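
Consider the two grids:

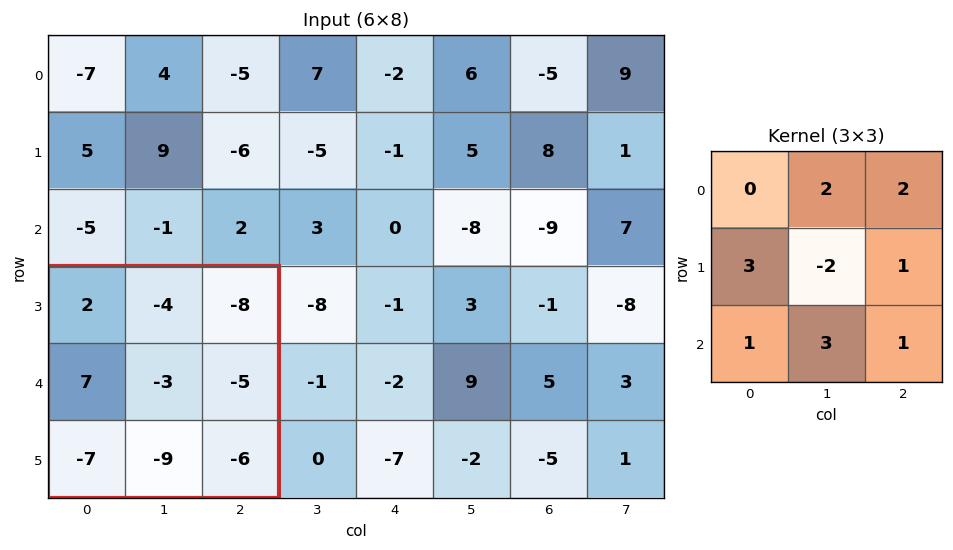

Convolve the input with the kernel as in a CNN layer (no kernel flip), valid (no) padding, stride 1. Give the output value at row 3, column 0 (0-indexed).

The receptive field on the input at this output position is [2 -4 -8 / 7 -3 -5 / -7 -9 -6]. Elementwise product with the kernel and sum: -4·2 + -8·2 + 7·3 + -3·-2 + -5·1 + -7·1 + -9·3 + -6·1.

-42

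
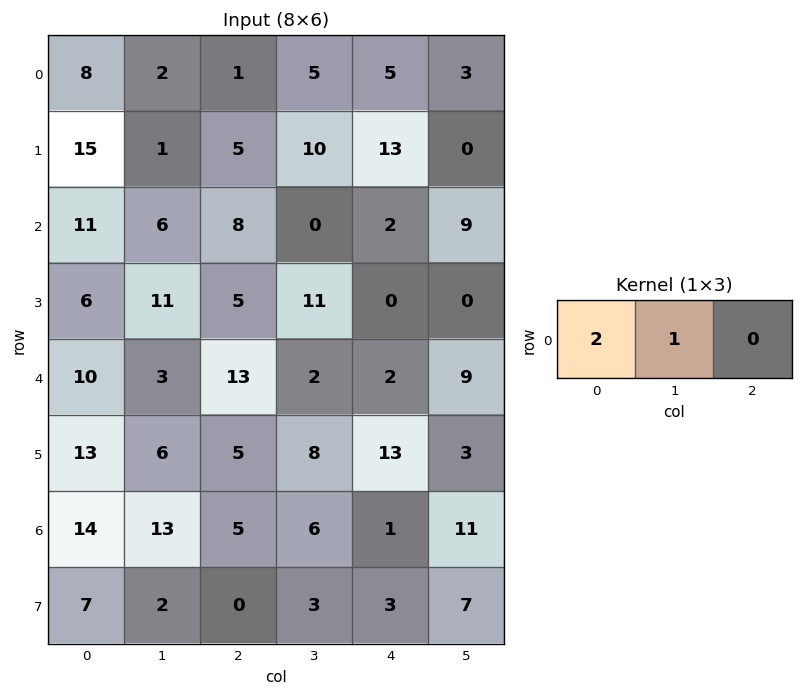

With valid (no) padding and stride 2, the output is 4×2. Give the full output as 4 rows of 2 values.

Output[0,0]: The receptive field on the input at this output position is [8 2 1]. Elementwise product with the kernel and sum: 8·2 + 2·1.

18 7
28 16
23 28
41 16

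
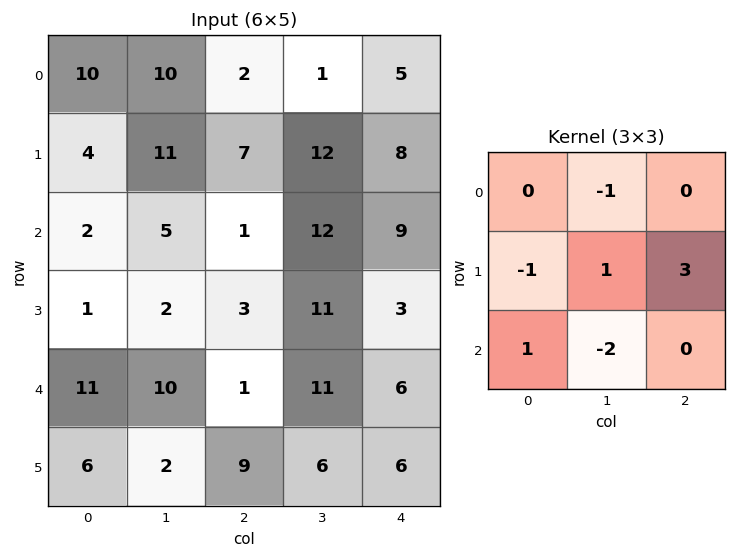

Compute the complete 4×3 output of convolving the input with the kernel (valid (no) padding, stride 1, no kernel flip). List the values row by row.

Output[0,0]: The receptive field on the input at this output position is [10 10 2 / 4 11 7 / 2 5 1]. Elementwise product with the kernel and sum: 10·-1 + 4·-1 + 11·1 + 7·3 + 2·1 + 5·-2.

10 33 5
-8 21 7
-4 41 -16
2 5 14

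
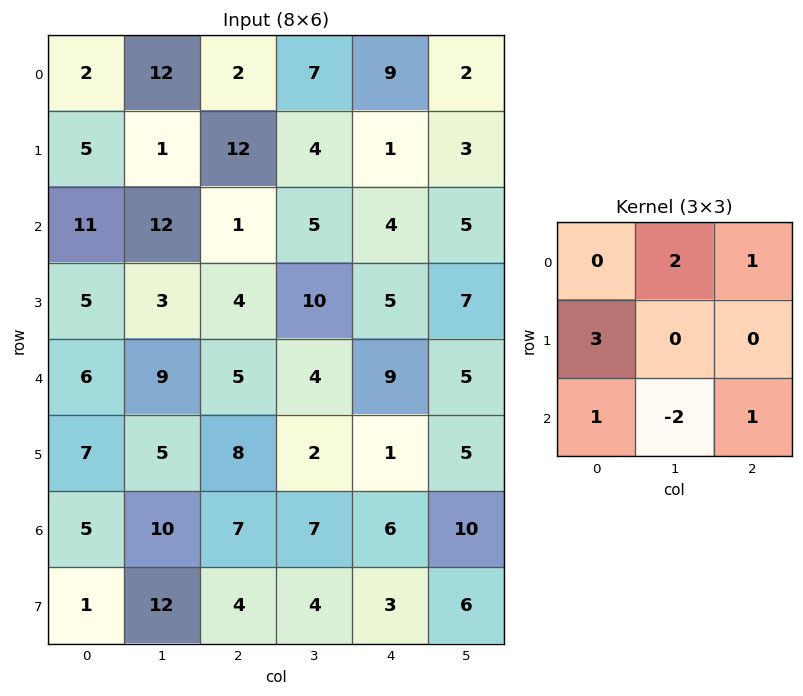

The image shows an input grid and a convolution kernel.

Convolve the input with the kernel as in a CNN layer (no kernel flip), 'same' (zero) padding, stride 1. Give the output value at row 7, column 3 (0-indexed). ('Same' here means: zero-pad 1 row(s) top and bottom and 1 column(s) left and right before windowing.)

32

The receptive field on the zero-padded input at this output position is [7 7 6 / 4 4 3 / 0 0 0]. Elementwise product with the kernel and sum: 7·2 + 6·1 + 4·3 + 0·1 + 0·-2 + 0·1.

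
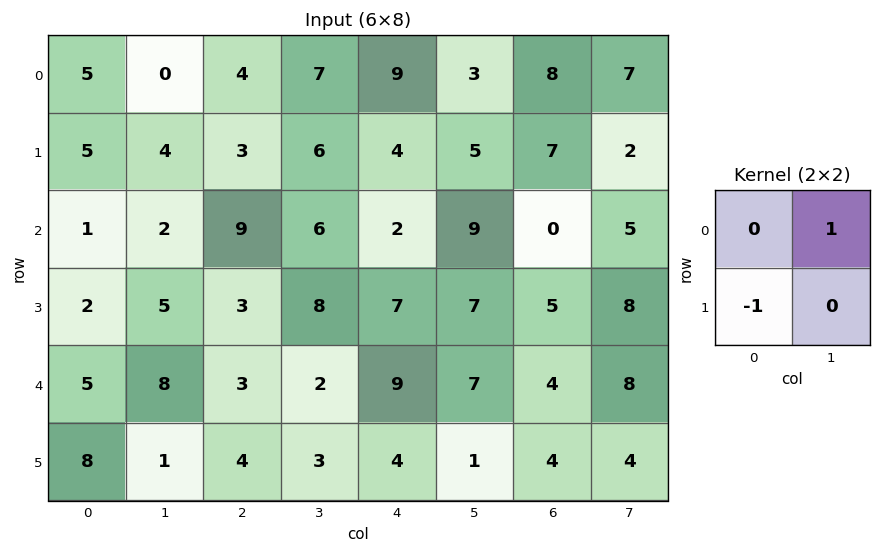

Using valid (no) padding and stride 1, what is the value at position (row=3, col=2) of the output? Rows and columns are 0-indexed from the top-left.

The receptive field on the input at this output position is [3 8 / 3 2]. Elementwise product with the kernel and sum: 8·1 + 3·-1.

5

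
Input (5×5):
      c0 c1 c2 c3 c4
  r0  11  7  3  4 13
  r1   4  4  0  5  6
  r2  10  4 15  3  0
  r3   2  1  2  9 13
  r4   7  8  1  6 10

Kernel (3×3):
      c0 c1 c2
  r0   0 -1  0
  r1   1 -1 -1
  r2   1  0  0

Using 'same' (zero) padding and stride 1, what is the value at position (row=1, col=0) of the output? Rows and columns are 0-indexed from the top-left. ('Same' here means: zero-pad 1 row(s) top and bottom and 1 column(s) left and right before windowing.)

The receptive field on the zero-padded input at this output position is [0 11 7 / 0 4 4 / 0 10 4]. Elementwise product with the kernel and sum: 11·-1 + 0·1 + 4·-1 + 4·-1 + 0·1.

-19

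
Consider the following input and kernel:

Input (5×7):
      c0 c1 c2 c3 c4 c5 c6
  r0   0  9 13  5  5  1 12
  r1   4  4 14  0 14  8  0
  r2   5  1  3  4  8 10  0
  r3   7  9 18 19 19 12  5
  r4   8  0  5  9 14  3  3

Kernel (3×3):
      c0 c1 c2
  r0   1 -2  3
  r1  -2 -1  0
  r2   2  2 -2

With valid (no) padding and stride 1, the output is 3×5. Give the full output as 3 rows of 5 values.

Output[0,0]: The receptive field on the input at this output position is [0 9 13 / 4 4 14 / 5 1 3]. Elementwise product with the kernel and sum: 0·1 + 9·-2 + 13·3 + 4·-2 + 4·-1 + 5·2 + 1·2 + 3·-2.

15 -24 -12 -12 39
23 -13 82 32 24
-5 -37 -36 1 -34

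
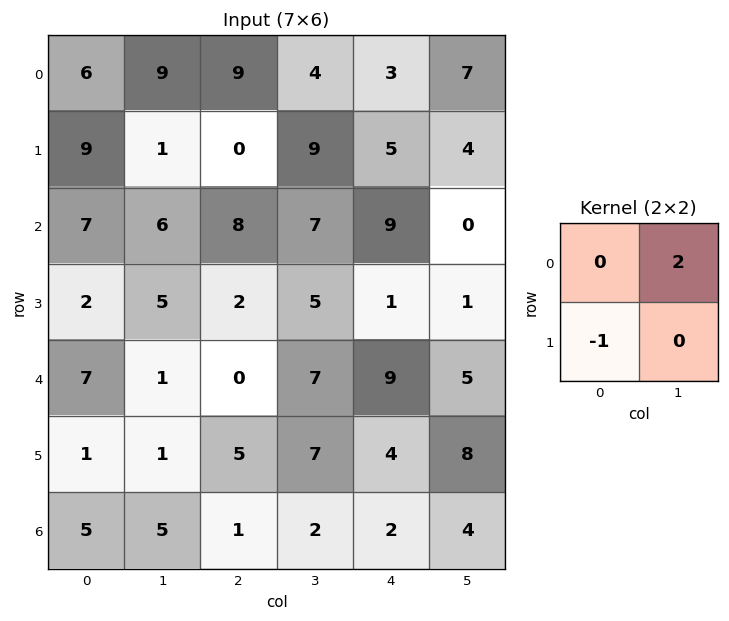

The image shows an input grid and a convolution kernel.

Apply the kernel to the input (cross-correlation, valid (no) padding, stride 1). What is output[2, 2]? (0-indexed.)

The receptive field on the input at this output position is [8 7 / 2 5]. Elementwise product with the kernel and sum: 7·2 + 2·-1.

12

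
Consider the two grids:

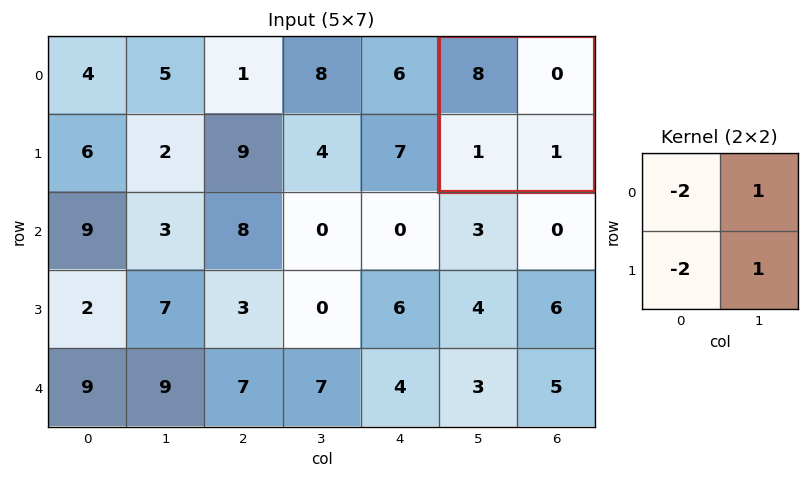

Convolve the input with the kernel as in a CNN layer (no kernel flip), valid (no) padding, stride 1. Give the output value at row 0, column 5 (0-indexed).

-17

The receptive field on the input at this output position is [8 0 / 1 1]. Elementwise product with the kernel and sum: 8·-2 + 0·1 + 1·-2 + 1·1.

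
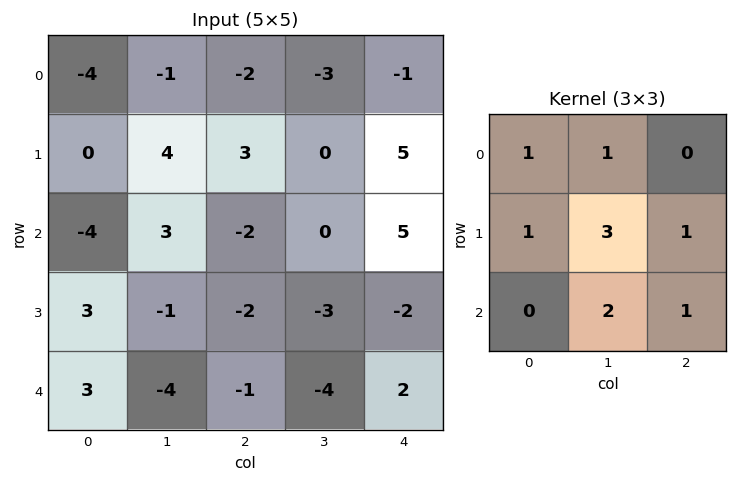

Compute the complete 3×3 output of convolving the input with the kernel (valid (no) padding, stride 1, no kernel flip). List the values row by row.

14 6 8
3 -3 -2
-12 -15 -21

Output[0,0]: The receptive field on the input at this output position is [-4 -1 -2 / 0 4 3 / -4 3 -2]. Elementwise product with the kernel and sum: -4·1 + -1·1 + 0·1 + 4·3 + 3·1 + 3·2 + -2·1.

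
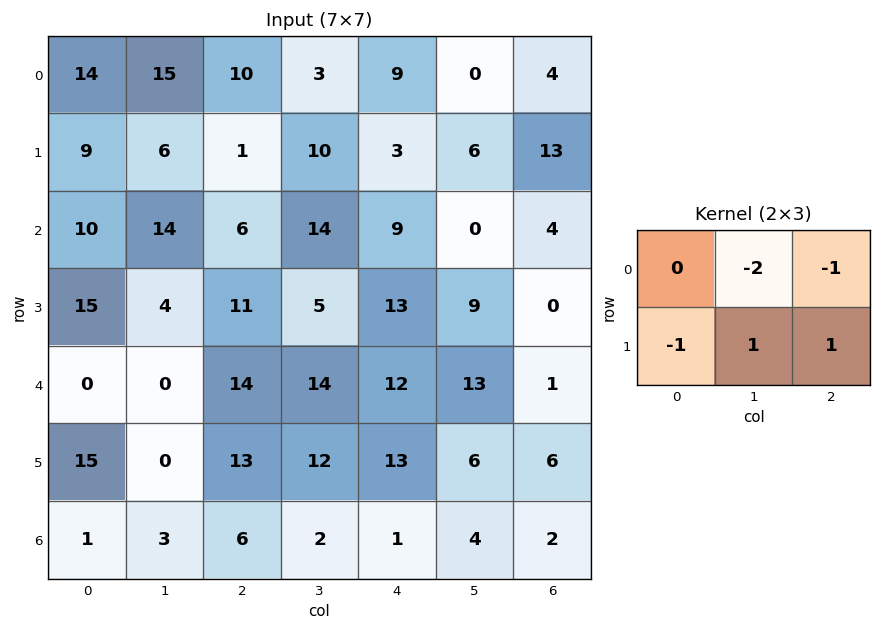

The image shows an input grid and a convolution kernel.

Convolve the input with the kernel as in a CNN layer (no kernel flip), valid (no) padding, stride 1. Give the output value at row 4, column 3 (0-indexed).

-30

The receptive field on the input at this output position is [14 12 13 / 12 13 6]. Elementwise product with the kernel and sum: 12·-2 + 13·-1 + 12·-1 + 13·1 + 6·1.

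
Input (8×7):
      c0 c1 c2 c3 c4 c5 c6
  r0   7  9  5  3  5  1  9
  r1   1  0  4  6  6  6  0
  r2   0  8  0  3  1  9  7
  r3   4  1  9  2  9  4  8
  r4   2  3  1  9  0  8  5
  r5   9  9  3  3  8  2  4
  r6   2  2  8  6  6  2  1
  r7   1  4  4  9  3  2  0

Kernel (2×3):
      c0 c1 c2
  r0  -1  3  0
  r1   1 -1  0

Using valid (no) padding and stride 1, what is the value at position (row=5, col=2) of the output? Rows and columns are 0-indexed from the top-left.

8

The receptive field on the input at this output position is [3 3 8 / 8 6 6]. Elementwise product with the kernel and sum: 3·-1 + 3·3 + 8·1 + 6·-1.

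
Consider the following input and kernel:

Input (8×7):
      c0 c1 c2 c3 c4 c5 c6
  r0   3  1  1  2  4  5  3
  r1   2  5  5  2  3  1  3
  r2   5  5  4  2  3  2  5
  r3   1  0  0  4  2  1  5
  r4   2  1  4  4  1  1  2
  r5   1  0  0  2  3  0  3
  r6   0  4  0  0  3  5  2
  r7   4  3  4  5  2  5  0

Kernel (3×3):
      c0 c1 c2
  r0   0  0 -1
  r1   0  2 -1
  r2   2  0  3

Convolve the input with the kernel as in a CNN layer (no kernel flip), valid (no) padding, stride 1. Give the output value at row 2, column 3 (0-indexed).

12

The receptive field on the input at this output position is [2 3 2 / 4 2 1 / 4 1 1]. Elementwise product with the kernel and sum: 2·-1 + 2·2 + 1·-1 + 4·2 + 1·3.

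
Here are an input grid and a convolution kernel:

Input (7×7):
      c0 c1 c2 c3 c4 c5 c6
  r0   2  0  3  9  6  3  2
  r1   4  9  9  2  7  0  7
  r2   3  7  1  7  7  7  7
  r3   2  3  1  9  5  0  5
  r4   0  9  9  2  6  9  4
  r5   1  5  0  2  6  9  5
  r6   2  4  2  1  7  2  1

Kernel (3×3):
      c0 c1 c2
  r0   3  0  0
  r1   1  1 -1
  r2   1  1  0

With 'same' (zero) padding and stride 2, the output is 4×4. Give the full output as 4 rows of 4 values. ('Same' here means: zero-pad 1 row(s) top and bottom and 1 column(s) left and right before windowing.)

Output[0,0]: The receptive field on the zero-padded input at this output position is [0 0 0 / 0 2 0 / 0 4 9]. Elementwise product with the kernel and sum: 0·3 + 0·1 + 2·1 + 0·-1 + 0·1 + 4·1.
Output[0,1]: The receptive field on the zero-padded input at this output position is [0 0 0 / 0 3 9 / 9 9 2]. Elementwise product with the kernel and sum: 0·3 + 0·1 + 3·1 + 9·-1 + 9·1 + 9·1.

6 12 21 12
-2 32 27 19
-8 30 34 27
-2 20 12 30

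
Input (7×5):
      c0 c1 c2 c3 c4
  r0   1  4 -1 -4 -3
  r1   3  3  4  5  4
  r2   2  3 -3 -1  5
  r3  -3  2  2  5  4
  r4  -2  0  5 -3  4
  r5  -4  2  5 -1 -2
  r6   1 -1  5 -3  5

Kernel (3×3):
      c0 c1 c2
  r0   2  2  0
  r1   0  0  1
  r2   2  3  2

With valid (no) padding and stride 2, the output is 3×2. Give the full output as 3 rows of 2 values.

21 -5
18 5
10 13

Output[0,0]: The receptive field on the input at this output position is [1 4 -1 / 3 3 4 / 2 3 -3]. Elementwise product with the kernel and sum: 1·2 + 4·2 + 4·1 + 2·2 + 3·3 + -3·2.
Output[0,1]: The receptive field on the input at this output position is [-1 -4 -3 / 4 5 4 / -3 -1 5]. Elementwise product with the kernel and sum: -1·2 + -4·2 + 4·1 + -3·2 + -1·3 + 5·2.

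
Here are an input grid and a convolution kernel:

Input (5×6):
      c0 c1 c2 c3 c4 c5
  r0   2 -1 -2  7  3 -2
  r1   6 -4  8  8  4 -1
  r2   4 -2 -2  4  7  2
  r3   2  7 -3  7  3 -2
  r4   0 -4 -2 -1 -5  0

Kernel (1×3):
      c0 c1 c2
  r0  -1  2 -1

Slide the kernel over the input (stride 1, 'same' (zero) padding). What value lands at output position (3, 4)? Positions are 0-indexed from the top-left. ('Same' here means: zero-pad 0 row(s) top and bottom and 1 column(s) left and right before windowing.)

1

The receptive field on the zero-padded input at this output position is [7 3 -2]. Elementwise product with the kernel and sum: 7·-1 + 3·2 + -2·-1.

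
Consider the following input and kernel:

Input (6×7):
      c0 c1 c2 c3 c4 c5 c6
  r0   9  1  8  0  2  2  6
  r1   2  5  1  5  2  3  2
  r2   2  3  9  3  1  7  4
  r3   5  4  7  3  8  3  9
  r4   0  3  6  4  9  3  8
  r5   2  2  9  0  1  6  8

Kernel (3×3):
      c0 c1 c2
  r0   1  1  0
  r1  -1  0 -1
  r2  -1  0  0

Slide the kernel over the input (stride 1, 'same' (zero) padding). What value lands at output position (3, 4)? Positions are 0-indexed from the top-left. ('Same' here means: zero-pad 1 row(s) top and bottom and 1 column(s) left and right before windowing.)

The receptive field on the zero-padded input at this output position is [3 1 7 / 3 8 3 / 4 9 3]. Elementwise product with the kernel and sum: 3·1 + 1·1 + 3·-1 + 3·-1 + 4·-1.

-6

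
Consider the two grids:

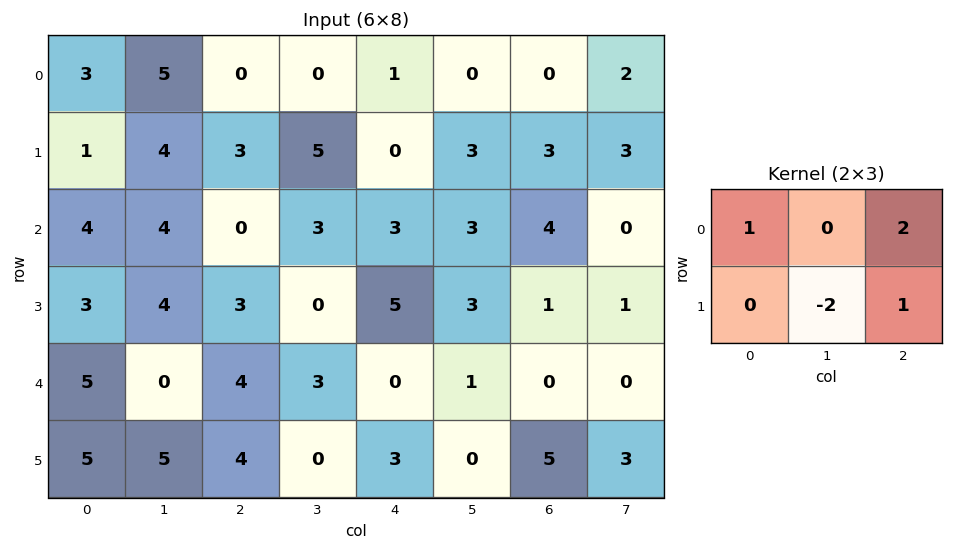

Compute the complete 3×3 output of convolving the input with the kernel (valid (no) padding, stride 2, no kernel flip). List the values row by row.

Output[0,0]: The receptive field on the input at this output position is [3 5 0 / 1 4 3]. Elementwise product with the kernel and sum: 3·1 + 0·2 + 4·-2 + 3·1.

-2 -8 -2
-1 11 6
7 7 5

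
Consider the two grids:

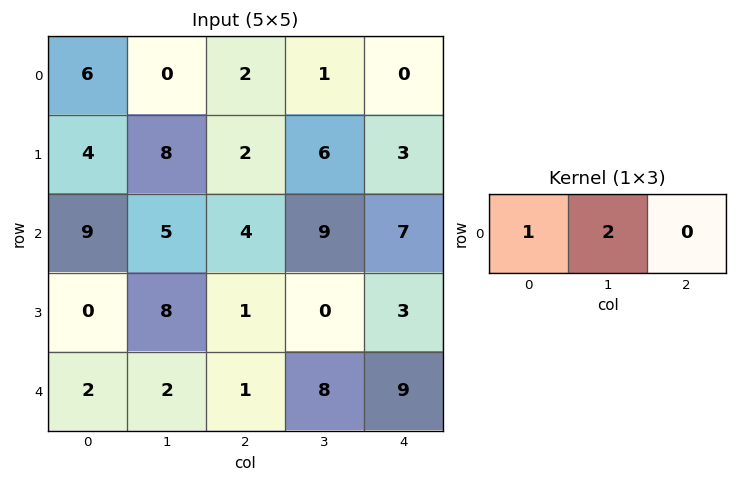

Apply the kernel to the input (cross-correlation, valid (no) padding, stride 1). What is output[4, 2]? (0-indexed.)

17

The receptive field on the input at this output position is [1 8 9]. Elementwise product with the kernel and sum: 1·1 + 8·2.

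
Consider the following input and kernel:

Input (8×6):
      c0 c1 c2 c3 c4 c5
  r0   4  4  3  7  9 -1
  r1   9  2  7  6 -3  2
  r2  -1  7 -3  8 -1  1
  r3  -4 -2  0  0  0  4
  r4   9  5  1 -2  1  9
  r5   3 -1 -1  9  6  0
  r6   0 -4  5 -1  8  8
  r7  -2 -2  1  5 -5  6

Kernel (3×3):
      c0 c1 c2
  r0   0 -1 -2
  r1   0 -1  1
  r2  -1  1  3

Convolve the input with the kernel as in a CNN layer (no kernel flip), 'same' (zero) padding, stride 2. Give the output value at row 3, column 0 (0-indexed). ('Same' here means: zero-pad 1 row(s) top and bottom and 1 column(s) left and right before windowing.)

The receptive field on the zero-padded input at this output position is [0 3 -1 / 0 0 -4 / 0 -2 -2]. Elementwise product with the kernel and sum: 3·-1 + -1·-2 + 0·-1 + -4·1 + 0·-1 + -2·1 + -2·3.

-13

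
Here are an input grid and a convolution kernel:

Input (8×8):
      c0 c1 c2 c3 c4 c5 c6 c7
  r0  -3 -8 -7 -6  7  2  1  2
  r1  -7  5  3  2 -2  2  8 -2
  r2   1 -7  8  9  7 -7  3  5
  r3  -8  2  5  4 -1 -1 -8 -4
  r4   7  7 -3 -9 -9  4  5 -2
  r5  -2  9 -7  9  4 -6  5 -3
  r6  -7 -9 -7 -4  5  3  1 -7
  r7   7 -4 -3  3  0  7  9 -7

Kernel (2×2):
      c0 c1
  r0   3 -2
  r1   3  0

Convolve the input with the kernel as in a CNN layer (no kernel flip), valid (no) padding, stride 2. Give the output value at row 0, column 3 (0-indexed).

23

The receptive field on the input at this output position is [1 2 / 8 -2]. Elementwise product with the kernel and sum: 1·3 + 2·-2 + 8·3.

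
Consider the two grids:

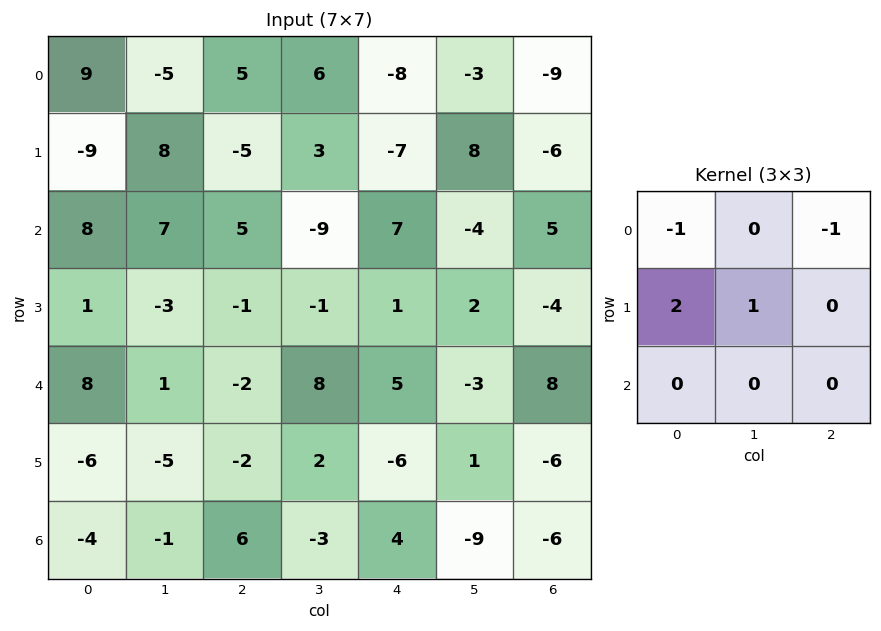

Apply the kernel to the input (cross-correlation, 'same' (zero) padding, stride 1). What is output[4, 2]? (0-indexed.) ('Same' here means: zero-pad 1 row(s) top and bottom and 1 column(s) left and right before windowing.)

The receptive field on the zero-padded input at this output position is [-3 -1 -1 / 1 -2 8 / -5 -2 2]. Elementwise product with the kernel and sum: -3·-1 + -1·-1 + 1·2 + -2·1.

4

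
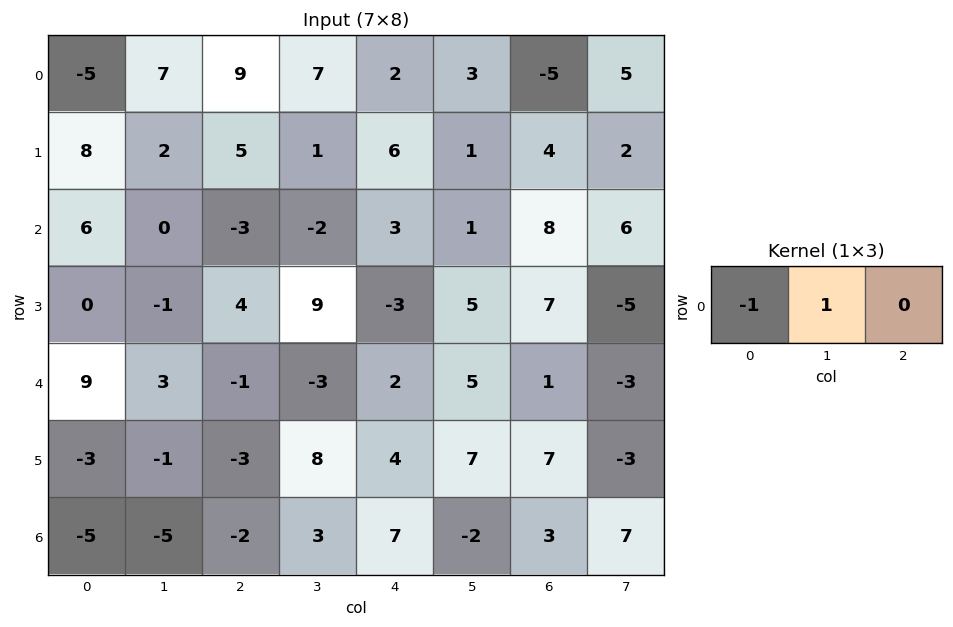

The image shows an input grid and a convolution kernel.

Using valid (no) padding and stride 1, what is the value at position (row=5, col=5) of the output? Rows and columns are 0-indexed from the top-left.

The receptive field on the input at this output position is [7 7 -3]. Elementwise product with the kernel and sum: 7·-1 + 7·1.

0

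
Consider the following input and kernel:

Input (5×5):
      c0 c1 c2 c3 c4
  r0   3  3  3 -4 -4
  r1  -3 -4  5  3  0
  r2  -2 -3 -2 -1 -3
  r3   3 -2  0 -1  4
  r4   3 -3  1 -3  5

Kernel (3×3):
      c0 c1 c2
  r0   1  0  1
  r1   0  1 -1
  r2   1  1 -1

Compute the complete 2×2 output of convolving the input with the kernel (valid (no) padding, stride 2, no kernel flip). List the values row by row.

Output[0,0]: The receptive field on the input at this output position is [3 3 3 / -3 -4 5 / -2 -3 -2]. Elementwise product with the kernel and sum: 3·1 + 3·1 + -4·1 + 5·-1 + -2·1 + -3·1 + -2·-1.

-6 2
-7 -17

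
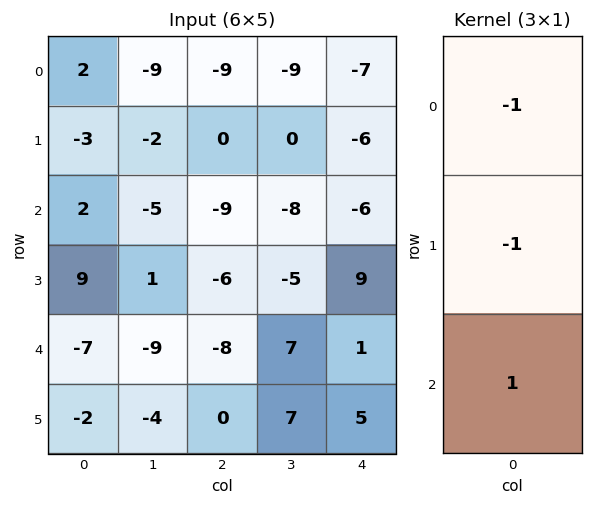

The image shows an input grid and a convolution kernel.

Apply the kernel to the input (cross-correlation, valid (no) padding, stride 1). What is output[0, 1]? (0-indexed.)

6

The receptive field on the input at this output position is [-9 / -2 / -5]. Elementwise product with the kernel and sum: -9·-1 + -2·-1 + -5·1.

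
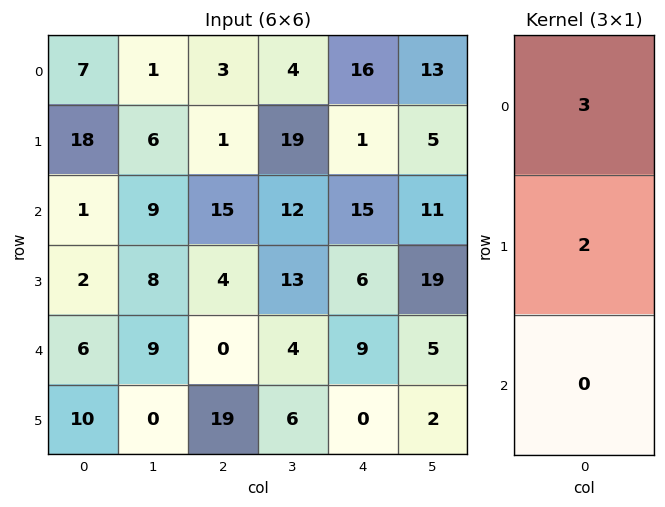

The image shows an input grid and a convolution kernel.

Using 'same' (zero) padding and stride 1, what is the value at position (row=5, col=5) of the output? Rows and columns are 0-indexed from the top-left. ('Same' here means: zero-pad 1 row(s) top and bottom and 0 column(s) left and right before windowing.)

19

The receptive field on the zero-padded input at this output position is [5 / 2 / 0]. Elementwise product with the kernel and sum: 5·3 + 2·2.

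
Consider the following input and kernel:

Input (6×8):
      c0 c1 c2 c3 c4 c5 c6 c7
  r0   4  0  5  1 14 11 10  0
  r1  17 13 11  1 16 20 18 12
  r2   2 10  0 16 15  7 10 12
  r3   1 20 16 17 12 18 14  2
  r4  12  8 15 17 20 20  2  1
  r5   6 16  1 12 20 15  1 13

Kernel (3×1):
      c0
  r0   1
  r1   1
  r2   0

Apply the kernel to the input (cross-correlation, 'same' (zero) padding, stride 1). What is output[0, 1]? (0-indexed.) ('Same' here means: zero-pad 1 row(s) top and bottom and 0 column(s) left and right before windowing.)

0

The receptive field on the zero-padded input at this output position is [0 / 0 / 13]. Elementwise product with the kernel and sum: 0·1 + 0·1.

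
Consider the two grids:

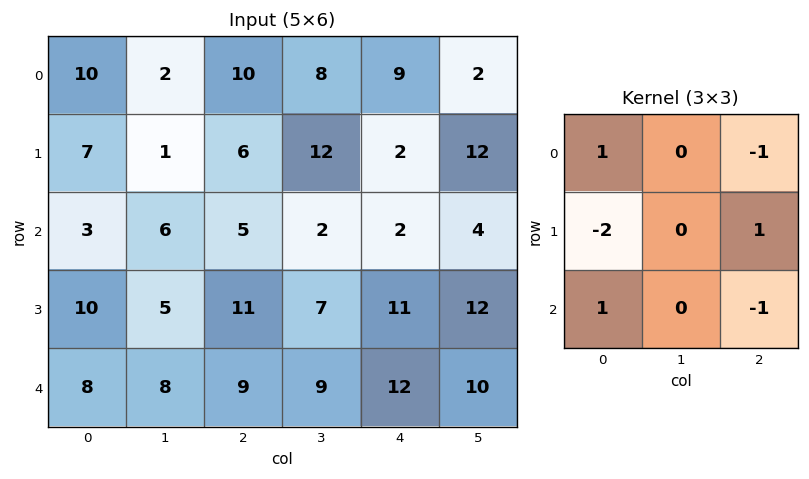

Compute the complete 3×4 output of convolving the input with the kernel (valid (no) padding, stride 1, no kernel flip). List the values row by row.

-10 8 -6 -8
-1 -23 -4 -5
-12 0 -11 -5

Output[0,0]: The receptive field on the input at this output position is [10 2 10 / 7 1 6 / 3 6 5]. Elementwise product with the kernel and sum: 10·1 + 10·-1 + 7·-2 + 6·1 + 3·1 + 5·-1.
Output[0,1]: The receptive field on the input at this output position is [2 10 8 / 1 6 12 / 6 5 2]. Elementwise product with the kernel and sum: 2·1 + 8·-1 + 1·-2 + 12·1 + 6·1 + 2·-1.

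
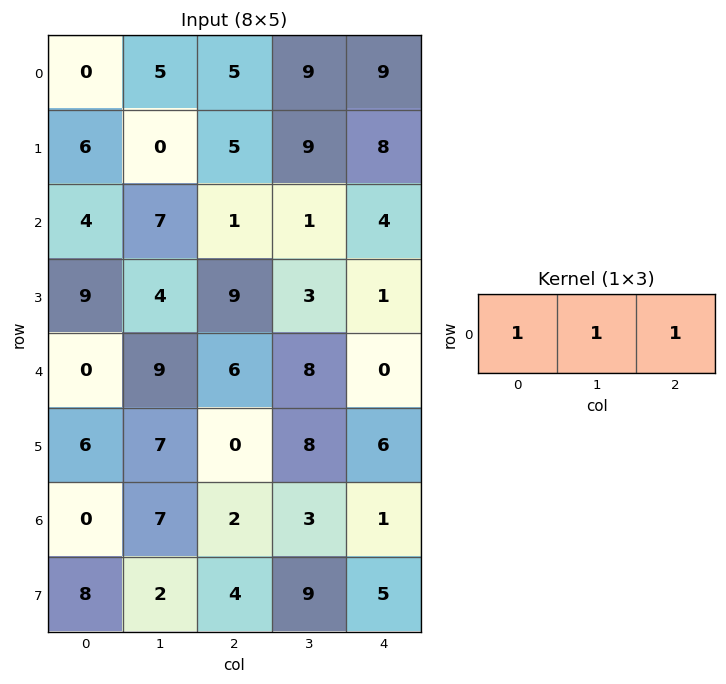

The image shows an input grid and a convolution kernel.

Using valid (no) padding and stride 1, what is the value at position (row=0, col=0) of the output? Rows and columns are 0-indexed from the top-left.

The receptive field on the input at this output position is [0 5 5]. Elementwise product with the kernel and sum: 0·1 + 5·1 + 5·1.

10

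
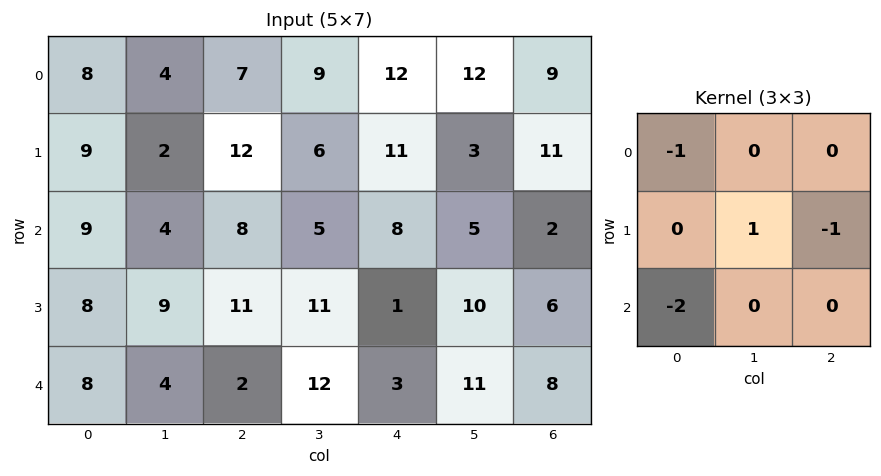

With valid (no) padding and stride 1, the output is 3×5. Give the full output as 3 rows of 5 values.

Output[0,0]: The receptive field on the input at this output position is [8 4 7 / 9 2 12 / 9 4 8]. Elementwise product with the kernel and sum: 8·-1 + 2·1 + 12·-1 + 9·-2.
Output[0,1]: The receptive field on the input at this output position is [4 7 9 / 2 12 6 / 4 8 5]. Elementwise product with the kernel and sum: 4·-1 + 12·1 + 6·-1 + 4·-2.

-36 -6 -28 -11 -36
-29 -17 -37 -25 -10
-27 -12 -2 -38 -10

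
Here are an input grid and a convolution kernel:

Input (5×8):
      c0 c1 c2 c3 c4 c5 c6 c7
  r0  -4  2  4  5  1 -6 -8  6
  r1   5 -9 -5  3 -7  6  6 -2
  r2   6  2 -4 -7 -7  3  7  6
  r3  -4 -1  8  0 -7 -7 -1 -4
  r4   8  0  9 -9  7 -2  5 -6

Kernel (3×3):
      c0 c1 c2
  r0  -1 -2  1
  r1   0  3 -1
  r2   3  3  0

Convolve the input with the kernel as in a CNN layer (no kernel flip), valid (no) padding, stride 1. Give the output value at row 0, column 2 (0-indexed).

-30

The receptive field on the input at this output position is [4 5 1 / -5 3 -7 / -4 -7 -7]. Elementwise product with the kernel and sum: 4·-1 + 5·-2 + 1·1 + 3·3 + -7·-1 + -4·3 + -7·3.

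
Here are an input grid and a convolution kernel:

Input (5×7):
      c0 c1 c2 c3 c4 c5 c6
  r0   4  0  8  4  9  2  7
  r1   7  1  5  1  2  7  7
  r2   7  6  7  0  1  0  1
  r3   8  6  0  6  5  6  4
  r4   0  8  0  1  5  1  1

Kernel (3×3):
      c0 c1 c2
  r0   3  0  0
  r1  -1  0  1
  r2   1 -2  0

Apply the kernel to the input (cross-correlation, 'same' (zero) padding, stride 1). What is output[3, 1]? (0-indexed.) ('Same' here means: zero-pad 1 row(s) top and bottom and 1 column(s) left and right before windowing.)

The receptive field on the zero-padded input at this output position is [7 6 7 / 8 6 0 / 0 8 0]. Elementwise product with the kernel and sum: 7·3 + 8·-1 + 0·1 + 0·1 + 8·-2.

-3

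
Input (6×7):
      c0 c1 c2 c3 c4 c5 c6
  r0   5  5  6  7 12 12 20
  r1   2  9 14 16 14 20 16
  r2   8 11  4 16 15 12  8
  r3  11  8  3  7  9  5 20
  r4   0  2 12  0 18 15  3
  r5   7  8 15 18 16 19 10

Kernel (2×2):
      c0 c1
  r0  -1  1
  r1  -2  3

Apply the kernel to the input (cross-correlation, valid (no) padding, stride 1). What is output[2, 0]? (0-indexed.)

The receptive field on the input at this output position is [8 11 / 11 8]. Elementwise product with the kernel and sum: 8·-1 + 11·1 + 11·-2 + 8·3.

5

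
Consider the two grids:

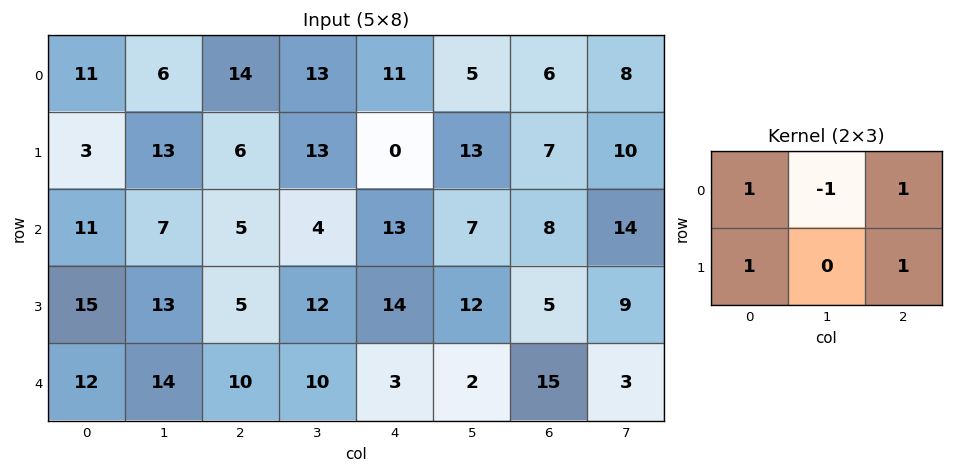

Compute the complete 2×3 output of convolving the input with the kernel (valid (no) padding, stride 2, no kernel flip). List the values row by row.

28 18 19
29 33 33

Output[0,0]: The receptive field on the input at this output position is [11 6 14 / 3 13 6]. Elementwise product with the kernel and sum: 11·1 + 6·-1 + 14·1 + 3·1 + 6·1.
Output[0,1]: The receptive field on the input at this output position is [14 13 11 / 6 13 0]. Elementwise product with the kernel and sum: 14·1 + 13·-1 + 11·1 + 6·1 + 0·1.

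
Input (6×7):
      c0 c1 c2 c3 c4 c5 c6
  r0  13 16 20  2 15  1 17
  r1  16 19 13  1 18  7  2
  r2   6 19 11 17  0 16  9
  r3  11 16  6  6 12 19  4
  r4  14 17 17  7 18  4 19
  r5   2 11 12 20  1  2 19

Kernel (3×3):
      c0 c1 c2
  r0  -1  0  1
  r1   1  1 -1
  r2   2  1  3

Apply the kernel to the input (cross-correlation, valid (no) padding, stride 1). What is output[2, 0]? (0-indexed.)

122

The receptive field on the input at this output position is [6 19 11 / 11 16 6 / 14 17 17]. Elementwise product with the kernel and sum: 6·-1 + 11·1 + 11·1 + 16·1 + 6·-1 + 14·2 + 17·1 + 17·3.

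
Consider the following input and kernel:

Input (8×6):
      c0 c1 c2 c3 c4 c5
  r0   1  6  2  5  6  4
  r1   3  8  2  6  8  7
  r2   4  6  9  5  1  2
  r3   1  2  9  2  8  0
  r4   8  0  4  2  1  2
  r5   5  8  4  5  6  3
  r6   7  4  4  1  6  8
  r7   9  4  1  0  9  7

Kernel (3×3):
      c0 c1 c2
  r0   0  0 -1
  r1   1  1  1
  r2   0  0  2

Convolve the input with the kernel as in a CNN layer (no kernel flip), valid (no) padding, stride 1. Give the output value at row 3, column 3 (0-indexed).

11

The receptive field on the input at this output position is [2 8 0 / 2 1 2 / 5 6 3]. Elementwise product with the kernel and sum: 0·-1 + 2·1 + 1·1 + 2·1 + 3·2.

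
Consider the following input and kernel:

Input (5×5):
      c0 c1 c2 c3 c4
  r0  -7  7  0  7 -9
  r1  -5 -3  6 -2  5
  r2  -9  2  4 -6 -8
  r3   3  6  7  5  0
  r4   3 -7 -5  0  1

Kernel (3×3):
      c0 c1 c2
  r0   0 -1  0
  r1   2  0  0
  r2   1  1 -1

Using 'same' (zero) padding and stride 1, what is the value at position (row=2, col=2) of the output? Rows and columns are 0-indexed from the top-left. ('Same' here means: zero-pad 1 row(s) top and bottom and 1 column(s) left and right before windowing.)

The receptive field on the zero-padded input at this output position is [-3 6 -2 / 2 4 -6 / 6 7 5]. Elementwise product with the kernel and sum: 6·-1 + 2·2 + 6·1 + 7·1 + 5·-1.

6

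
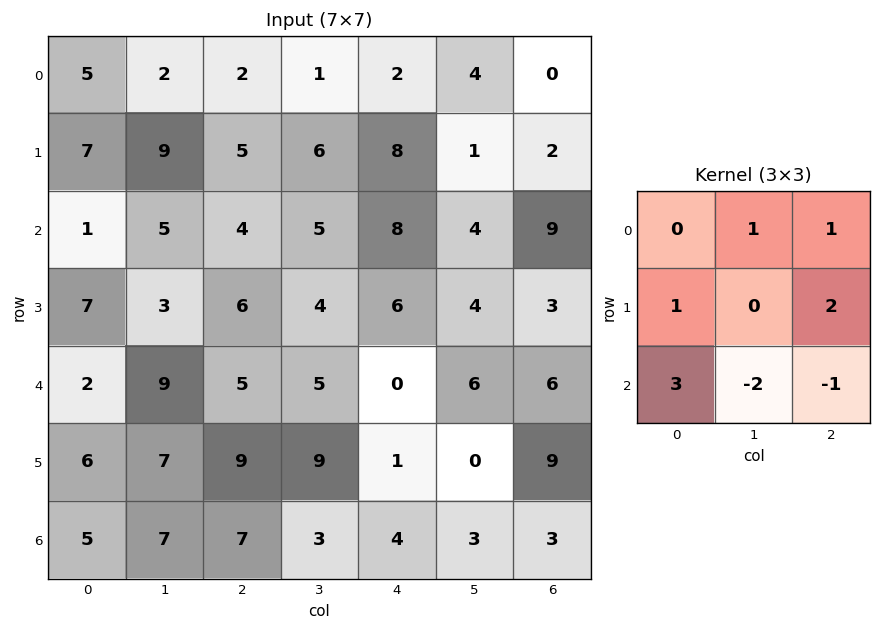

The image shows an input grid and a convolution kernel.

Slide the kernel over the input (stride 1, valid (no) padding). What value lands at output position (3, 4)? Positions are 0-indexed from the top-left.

13

The receptive field on the input at this output position is [6 4 3 / 0 6 6 / 1 0 9]. Elementwise product with the kernel and sum: 4·1 + 3·1 + 0·1 + 6·2 + 1·3 + 0·-2 + 9·-1.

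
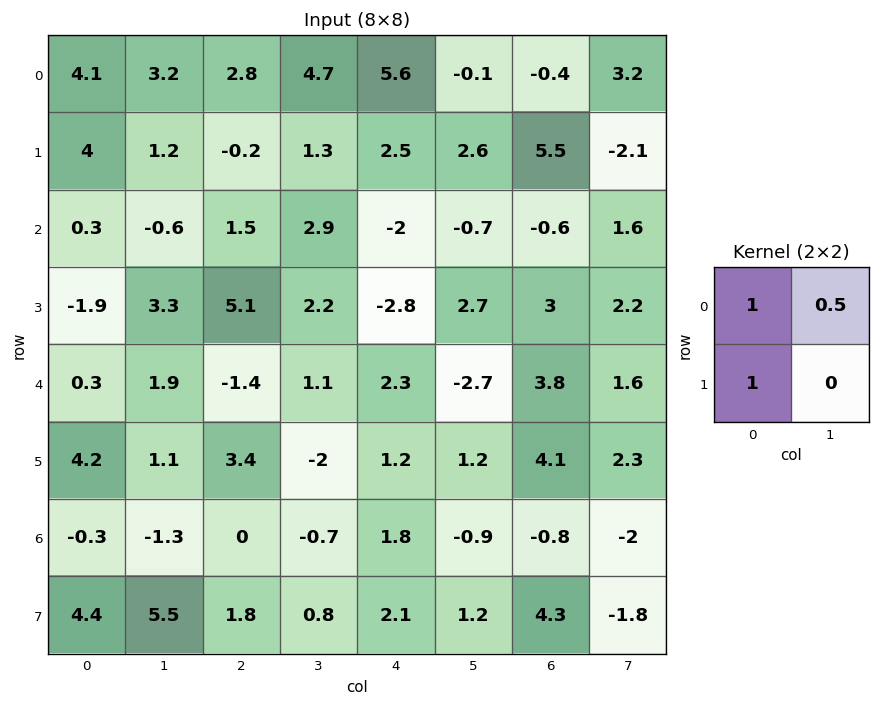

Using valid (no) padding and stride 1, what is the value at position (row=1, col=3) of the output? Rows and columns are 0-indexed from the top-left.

The receptive field on the input at this output position is [1.3 2.5 / 2.9 -2]. Elementwise product with the kernel and sum: 1.3·1 + 2.5·0.5 + 2.9·1.

5.45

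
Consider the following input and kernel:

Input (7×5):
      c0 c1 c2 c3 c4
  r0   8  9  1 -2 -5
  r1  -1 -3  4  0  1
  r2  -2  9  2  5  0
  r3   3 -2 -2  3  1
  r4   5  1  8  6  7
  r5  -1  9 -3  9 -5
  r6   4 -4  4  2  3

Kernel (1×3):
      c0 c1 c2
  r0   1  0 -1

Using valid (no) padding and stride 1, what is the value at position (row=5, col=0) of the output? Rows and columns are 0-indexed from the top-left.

The receptive field on the input at this output position is [-1 9 -3]. Elementwise product with the kernel and sum: -1·1 + -3·-1.

2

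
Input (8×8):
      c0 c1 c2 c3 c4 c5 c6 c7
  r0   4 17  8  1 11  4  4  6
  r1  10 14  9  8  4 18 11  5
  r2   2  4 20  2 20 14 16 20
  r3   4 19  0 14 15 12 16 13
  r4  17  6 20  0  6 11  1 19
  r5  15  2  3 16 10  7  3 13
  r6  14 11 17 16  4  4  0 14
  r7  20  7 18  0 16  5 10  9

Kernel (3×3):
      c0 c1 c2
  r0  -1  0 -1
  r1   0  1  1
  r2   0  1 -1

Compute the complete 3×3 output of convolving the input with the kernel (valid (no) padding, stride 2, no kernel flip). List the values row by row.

Output[0,0]: The receptive field on the input at this output position is [4 17 8 / 10 14 9 / 2 4 20]. Elementwise product with the kernel and sum: 4·-1 + 8·-1 + 14·1 + 9·1 + 4·1 + 20·-1.
Output[0,1]: The receptive field on the input at this output position is [8 1 11 / 9 8 4 / 20 2 20]. Elementwise product with the kernel and sum: 8·-1 + 11·-1 + 8·1 + 4·1 + 2·1 + 20·-1.

-5 -25 12
-17 -17 2
-38 12 7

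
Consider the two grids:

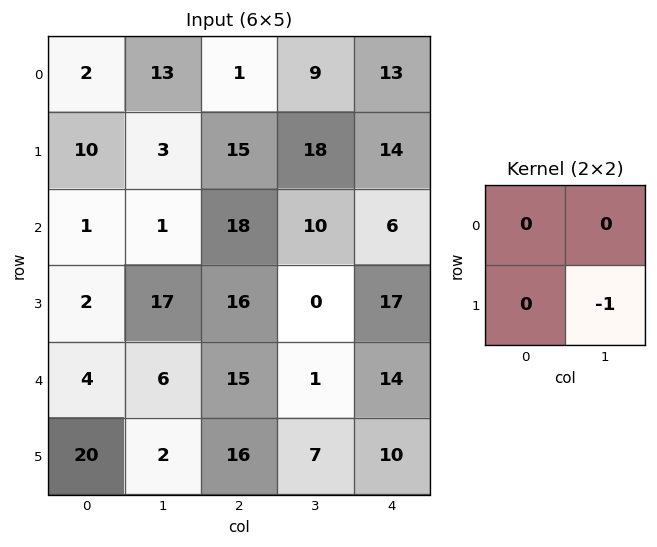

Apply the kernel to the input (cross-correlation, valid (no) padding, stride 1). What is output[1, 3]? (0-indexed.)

-6

The receptive field on the input at this output position is [18 14 / 10 6]. Elementwise product with the kernel and sum: 6·-1.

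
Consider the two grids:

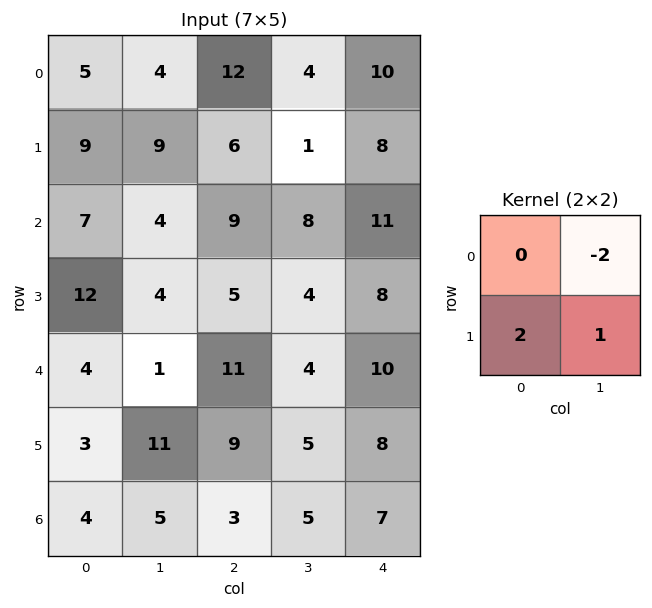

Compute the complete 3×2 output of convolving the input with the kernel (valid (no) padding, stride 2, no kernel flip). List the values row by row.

19 5
20 -2
15 15

Output[0,0]: The receptive field on the input at this output position is [5 4 / 9 9]. Elementwise product with the kernel and sum: 4·-2 + 9·2 + 9·1.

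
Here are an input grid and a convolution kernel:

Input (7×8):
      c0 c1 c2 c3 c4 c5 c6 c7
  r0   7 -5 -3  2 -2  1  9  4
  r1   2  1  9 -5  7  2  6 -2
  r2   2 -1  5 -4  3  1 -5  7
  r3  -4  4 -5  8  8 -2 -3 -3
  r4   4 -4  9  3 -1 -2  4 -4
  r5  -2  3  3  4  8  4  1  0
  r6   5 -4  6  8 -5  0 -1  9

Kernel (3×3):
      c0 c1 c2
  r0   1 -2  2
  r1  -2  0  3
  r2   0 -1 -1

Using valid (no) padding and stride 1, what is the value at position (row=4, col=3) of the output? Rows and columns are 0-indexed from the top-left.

10

The receptive field on the input at this output position is [3 -1 -2 / 4 8 4 / 8 -5 0]. Elementwise product with the kernel and sum: 3·1 + -1·-2 + -2·2 + 4·-2 + 4·3 + -5·-1 + 0·-1.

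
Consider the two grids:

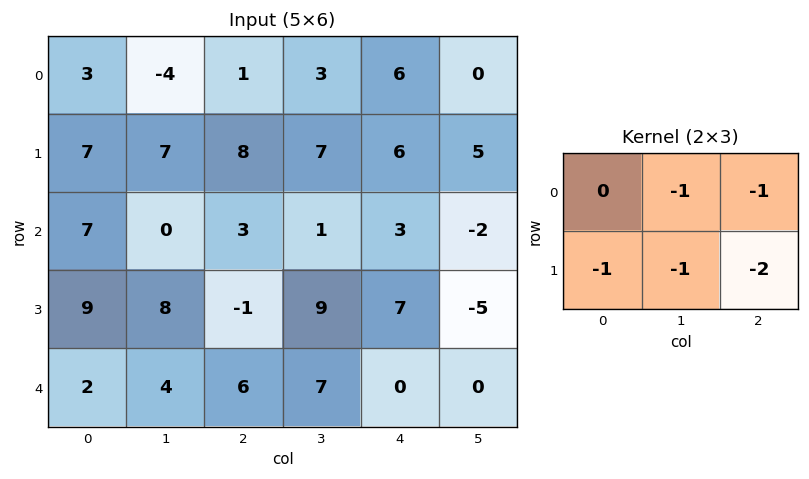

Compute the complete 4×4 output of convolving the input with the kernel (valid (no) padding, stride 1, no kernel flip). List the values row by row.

-27 -33 -36 -29
-28 -20 -23 -11
-18 -29 -26 -7
-25 -32 -29 -9

Output[0,0]: The receptive field on the input at this output position is [3 -4 1 / 7 7 8]. Elementwise product with the kernel and sum: -4·-1 + 1·-1 + 7·-1 + 7·-1 + 8·-2.
Output[0,1]: The receptive field on the input at this output position is [-4 1 3 / 7 8 7]. Elementwise product with the kernel and sum: 1·-1 + 3·-1 + 7·-1 + 8·-1 + 7·-2.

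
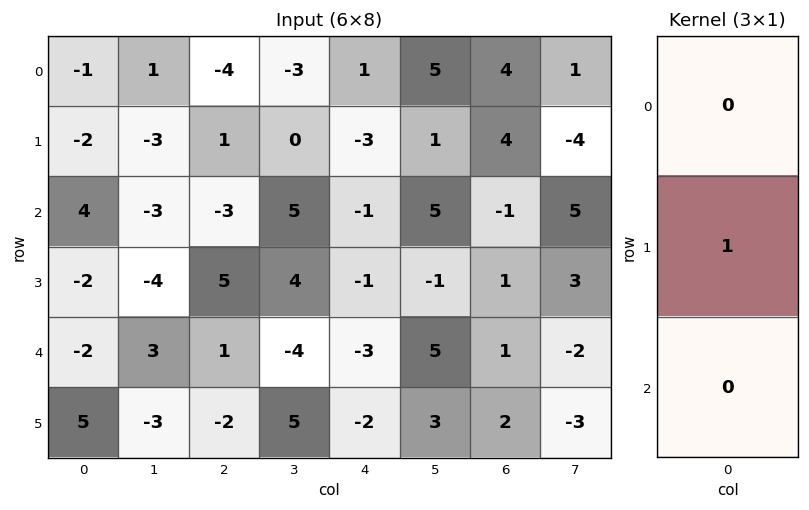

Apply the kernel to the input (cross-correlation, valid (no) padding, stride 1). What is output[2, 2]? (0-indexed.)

The receptive field on the input at this output position is [-3 / 5 / 1]. Elementwise product with the kernel and sum: 5·1.

5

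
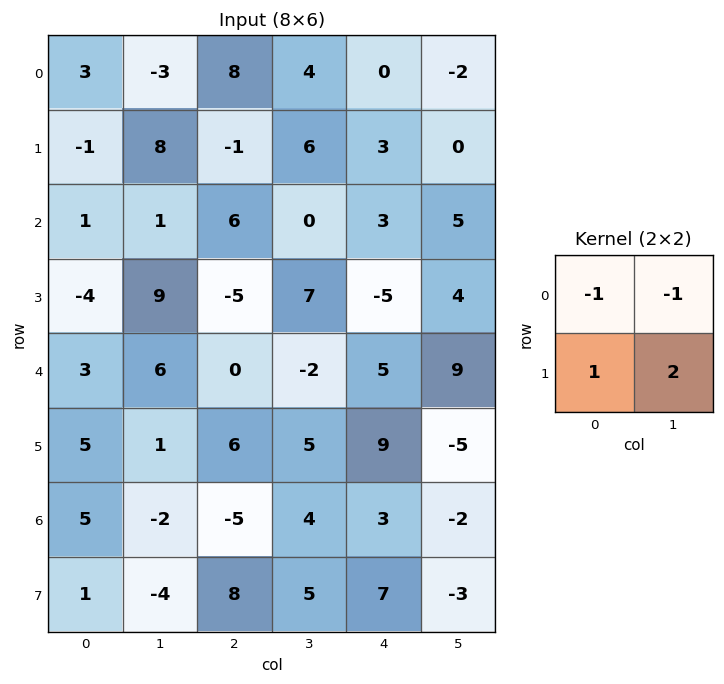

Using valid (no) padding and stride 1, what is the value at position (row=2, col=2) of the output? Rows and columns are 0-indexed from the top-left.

3

The receptive field on the input at this output position is [6 0 / -5 7]. Elementwise product with the kernel and sum: 6·-1 + 0·-1 + -5·1 + 7·2.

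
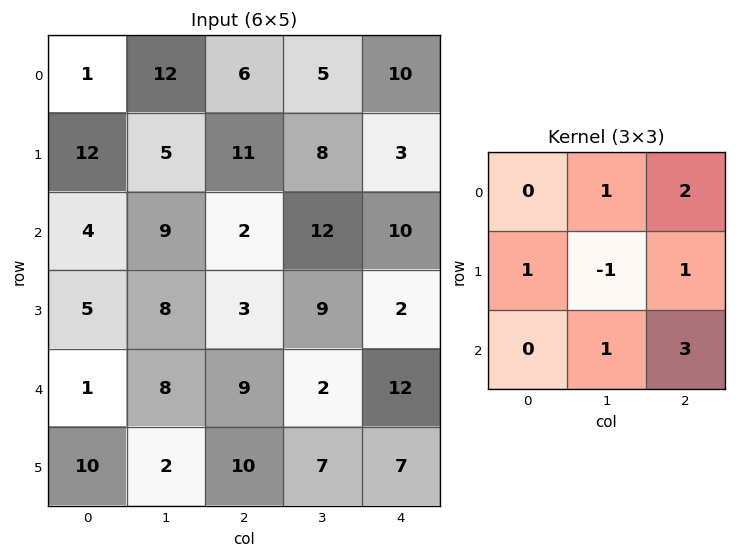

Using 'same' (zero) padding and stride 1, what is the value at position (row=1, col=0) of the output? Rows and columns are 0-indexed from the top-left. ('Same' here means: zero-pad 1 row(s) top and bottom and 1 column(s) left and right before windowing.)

49

The receptive field on the zero-padded input at this output position is [0 1 12 / 0 12 5 / 0 4 9]. Elementwise product with the kernel and sum: 1·1 + 12·2 + 0·1 + 12·-1 + 5·1 + 4·1 + 9·3.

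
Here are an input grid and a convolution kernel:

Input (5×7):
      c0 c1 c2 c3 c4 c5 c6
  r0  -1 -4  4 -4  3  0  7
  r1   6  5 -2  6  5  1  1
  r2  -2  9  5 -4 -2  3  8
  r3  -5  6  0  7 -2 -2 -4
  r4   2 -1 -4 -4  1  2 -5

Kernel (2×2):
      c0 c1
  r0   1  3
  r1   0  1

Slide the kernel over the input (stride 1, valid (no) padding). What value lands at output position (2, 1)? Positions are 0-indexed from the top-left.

The receptive field on the input at this output position is [9 5 / 6 0]. Elementwise product with the kernel and sum: 9·1 + 5·3 + 0·1.

24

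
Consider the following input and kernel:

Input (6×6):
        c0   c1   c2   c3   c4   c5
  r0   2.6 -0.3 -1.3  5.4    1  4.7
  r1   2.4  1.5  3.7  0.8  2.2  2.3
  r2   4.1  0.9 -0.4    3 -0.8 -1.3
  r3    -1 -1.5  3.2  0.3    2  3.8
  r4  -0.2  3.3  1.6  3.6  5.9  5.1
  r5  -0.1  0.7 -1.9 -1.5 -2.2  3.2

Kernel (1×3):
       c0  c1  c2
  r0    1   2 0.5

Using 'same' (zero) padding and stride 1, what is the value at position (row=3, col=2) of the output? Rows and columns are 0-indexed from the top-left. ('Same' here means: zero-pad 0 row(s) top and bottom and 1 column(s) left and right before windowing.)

5.05

The receptive field on the zero-padded input at this output position is [-1.5 3.2 0.3]. Elementwise product with the kernel and sum: -1.5·1 + 3.2·2 + 0.3·0.5.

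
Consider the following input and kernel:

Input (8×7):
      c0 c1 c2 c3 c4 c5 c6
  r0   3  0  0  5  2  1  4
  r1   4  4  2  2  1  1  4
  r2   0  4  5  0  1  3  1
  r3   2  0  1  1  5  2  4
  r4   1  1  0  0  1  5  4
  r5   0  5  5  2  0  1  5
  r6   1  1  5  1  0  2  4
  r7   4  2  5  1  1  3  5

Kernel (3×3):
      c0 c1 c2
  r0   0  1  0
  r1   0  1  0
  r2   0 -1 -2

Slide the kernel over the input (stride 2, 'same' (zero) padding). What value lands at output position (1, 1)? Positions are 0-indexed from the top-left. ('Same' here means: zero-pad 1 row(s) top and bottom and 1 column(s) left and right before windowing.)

The receptive field on the zero-padded input at this output position is [4 2 2 / 4 5 0 / 0 1 1]. Elementwise product with the kernel and sum: 2·1 + 5·1 + 1·-1 + 1·-2.

4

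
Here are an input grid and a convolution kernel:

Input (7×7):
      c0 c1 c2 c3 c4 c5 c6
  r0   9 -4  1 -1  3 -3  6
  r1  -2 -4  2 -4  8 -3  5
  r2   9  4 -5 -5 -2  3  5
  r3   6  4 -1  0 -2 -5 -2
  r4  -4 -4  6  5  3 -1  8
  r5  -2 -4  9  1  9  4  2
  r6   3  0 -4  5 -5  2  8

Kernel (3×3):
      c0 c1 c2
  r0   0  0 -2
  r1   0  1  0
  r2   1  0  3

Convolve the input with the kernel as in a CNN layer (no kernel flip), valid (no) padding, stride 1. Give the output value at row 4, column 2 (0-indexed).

The receptive field on the input at this output position is [6 5 3 / 9 1 9 / -4 5 -5]. Elementwise product with the kernel and sum: 3·-2 + 1·1 + -4·1 + -5·3.

-24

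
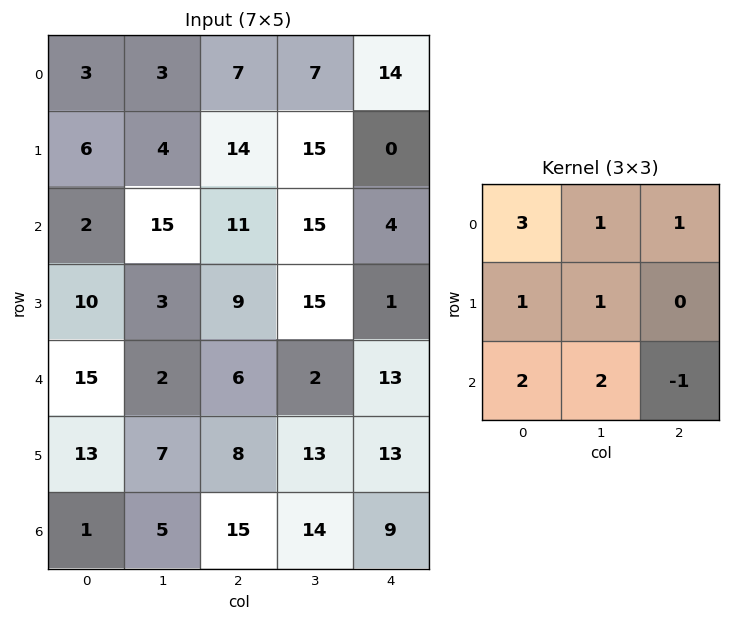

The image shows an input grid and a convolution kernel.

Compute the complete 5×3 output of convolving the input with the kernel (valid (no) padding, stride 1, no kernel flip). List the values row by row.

Output[0,0]: The receptive field on the input at this output position is [3 3 7 / 6 4 14 / 2 15 11]. Elementwise product with the kernel and sum: 3·3 + 3·1 + 7·1 + 6·1 + 4·1 + 2·2 + 15·2 + 11·-1.

52 78 119
70 76 130
73 97 79
91 58 80
70 55 103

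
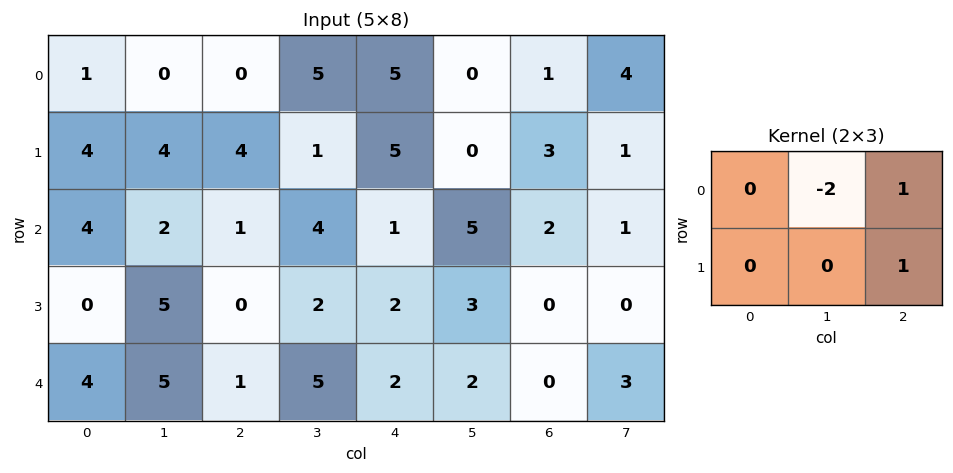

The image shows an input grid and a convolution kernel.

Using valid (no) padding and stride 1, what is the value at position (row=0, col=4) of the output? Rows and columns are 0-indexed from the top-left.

4

The receptive field on the input at this output position is [5 0 1 / 5 0 3]. Elementwise product with the kernel and sum: 0·-2 + 1·1 + 3·1.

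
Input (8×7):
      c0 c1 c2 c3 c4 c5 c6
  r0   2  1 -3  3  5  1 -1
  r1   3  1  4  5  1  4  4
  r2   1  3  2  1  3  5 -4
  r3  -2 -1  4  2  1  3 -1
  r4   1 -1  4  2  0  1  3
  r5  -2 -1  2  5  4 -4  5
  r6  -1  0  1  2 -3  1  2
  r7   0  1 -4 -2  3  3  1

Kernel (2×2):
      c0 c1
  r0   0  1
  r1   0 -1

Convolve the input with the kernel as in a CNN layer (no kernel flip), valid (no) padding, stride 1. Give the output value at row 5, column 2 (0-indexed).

The receptive field on the input at this output position is [2 5 / 1 2]. Elementwise product with the kernel and sum: 5·1 + 2·-1.

3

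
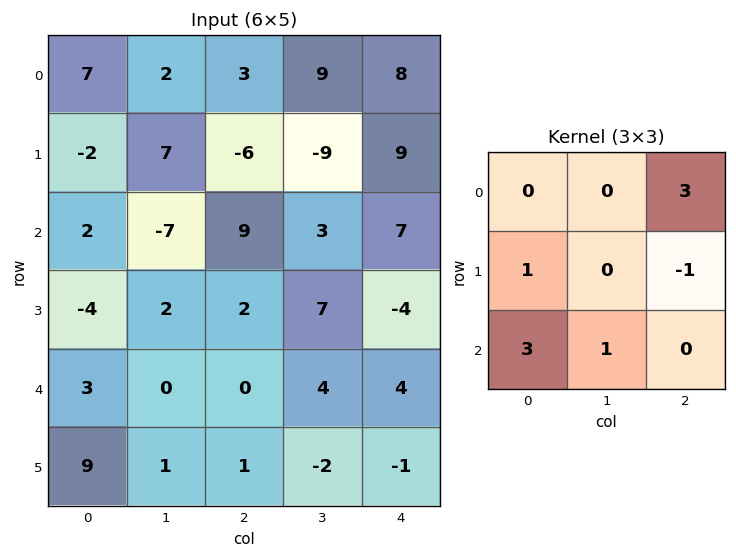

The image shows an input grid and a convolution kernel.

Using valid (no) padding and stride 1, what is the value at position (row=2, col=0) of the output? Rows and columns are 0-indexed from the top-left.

30

The receptive field on the input at this output position is [2 -7 9 / -4 2 2 / 3 0 0]. Elementwise product with the kernel and sum: 9·3 + -4·1 + 2·-1 + 3·3 + 0·1.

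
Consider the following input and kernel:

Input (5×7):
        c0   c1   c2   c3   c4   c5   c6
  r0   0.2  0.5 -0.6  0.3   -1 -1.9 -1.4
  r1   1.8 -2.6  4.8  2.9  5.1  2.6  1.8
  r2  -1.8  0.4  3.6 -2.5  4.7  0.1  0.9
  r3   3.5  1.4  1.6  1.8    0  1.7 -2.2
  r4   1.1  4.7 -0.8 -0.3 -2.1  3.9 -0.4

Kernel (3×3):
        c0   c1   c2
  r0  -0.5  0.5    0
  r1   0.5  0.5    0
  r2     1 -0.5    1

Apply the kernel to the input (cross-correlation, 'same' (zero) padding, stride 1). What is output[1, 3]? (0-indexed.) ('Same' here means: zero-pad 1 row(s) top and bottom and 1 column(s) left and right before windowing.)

13.85

The receptive field on the zero-padded input at this output position is [-0.6 0.3 -1 / 4.8 2.9 5.1 / 3.6 -2.5 4.7]. Elementwise product with the kernel and sum: -0.6·-0.5 + 0.3·0.5 + 4.8·0.5 + 2.9·0.5 + 3.6·1 + -2.5·-0.5 + 4.7·1.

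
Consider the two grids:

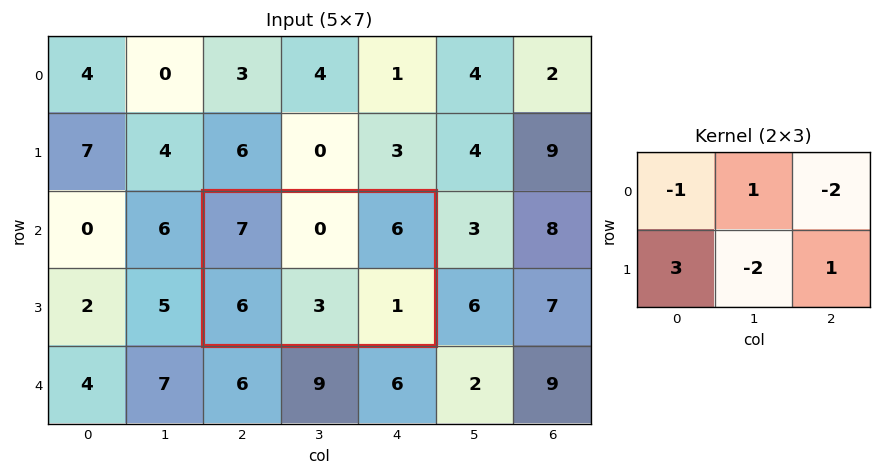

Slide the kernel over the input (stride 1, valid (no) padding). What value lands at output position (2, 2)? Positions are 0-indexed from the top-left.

The receptive field on the input at this output position is [7 0 6 / 6 3 1]. Elementwise product with the kernel and sum: 7·-1 + 0·1 + 6·-2 + 6·3 + 3·-2 + 1·1.

-6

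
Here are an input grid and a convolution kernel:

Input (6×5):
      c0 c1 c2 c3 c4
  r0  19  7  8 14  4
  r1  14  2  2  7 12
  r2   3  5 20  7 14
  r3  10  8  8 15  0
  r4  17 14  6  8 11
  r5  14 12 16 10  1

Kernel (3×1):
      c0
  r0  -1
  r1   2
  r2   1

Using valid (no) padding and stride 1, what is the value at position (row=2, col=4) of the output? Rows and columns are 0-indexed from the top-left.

-3

The receptive field on the input at this output position is [14 / 0 / 11]. Elementwise product with the kernel and sum: 14·-1 + 0·2 + 11·1.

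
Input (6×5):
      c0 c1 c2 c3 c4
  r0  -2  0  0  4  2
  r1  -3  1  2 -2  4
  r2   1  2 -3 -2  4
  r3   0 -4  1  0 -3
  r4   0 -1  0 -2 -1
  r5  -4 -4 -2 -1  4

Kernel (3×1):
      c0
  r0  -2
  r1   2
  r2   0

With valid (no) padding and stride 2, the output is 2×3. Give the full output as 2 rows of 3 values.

-2 4 4
-2 8 -14

Output[0,0]: The receptive field on the input at this output position is [-2 / -3 / 1]. Elementwise product with the kernel and sum: -2·-2 + -3·2.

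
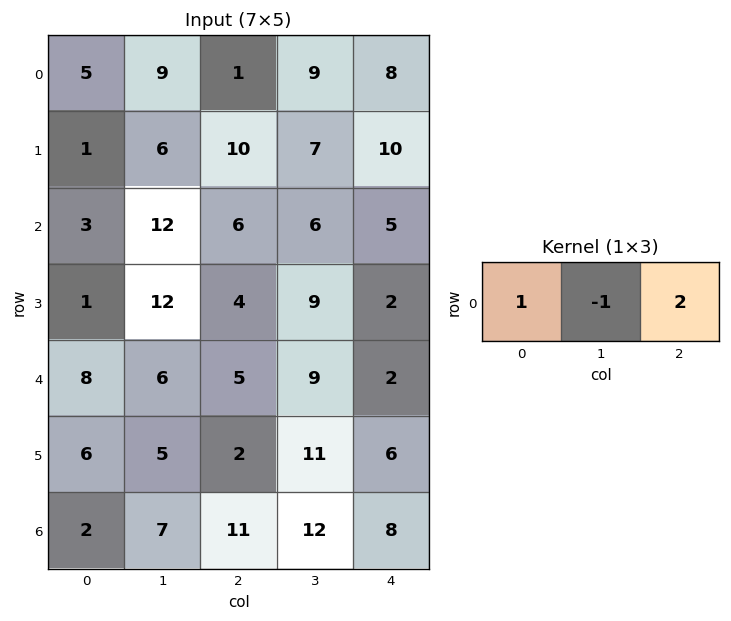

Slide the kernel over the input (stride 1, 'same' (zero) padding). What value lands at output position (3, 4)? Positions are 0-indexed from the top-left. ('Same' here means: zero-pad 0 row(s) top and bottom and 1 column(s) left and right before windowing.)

7

The receptive field on the zero-padded input at this output position is [9 2 0]. Elementwise product with the kernel and sum: 9·1 + 2·-1 + 0·2.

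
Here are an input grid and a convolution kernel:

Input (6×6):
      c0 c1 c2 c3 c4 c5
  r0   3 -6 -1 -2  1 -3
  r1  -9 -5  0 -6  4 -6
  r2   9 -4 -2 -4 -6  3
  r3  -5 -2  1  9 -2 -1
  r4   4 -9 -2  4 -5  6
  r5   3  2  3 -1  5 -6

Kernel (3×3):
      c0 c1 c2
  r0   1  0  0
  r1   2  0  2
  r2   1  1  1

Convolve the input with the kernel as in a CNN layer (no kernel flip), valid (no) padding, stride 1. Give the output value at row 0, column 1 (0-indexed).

The receptive field on the input at this output position is [-6 -1 -2 / -5 0 -6 / -4 -2 -4]. Elementwise product with the kernel and sum: -6·1 + -5·2 + -6·2 + -4·1 + -2·1 + -4·1.

-38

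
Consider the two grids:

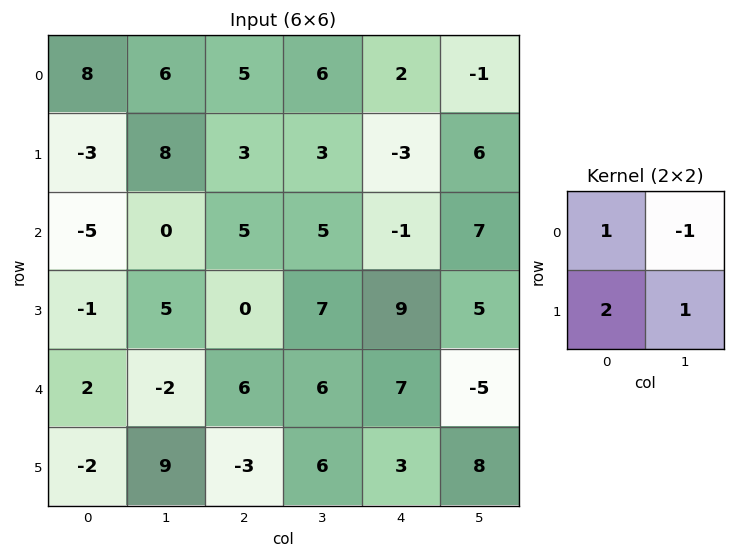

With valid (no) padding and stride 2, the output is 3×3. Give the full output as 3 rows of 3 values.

Output[0,0]: The receptive field on the input at this output position is [8 6 / -3 8]. Elementwise product with the kernel and sum: 8·1 + 6·-1 + -3·2 + 8·1.
Output[0,1]: The receptive field on the input at this output position is [5 6 / 3 3]. Elementwise product with the kernel and sum: 5·1 + 6·-1 + 3·2 + 3·1.

4 8 3
-2 7 15
9 0 26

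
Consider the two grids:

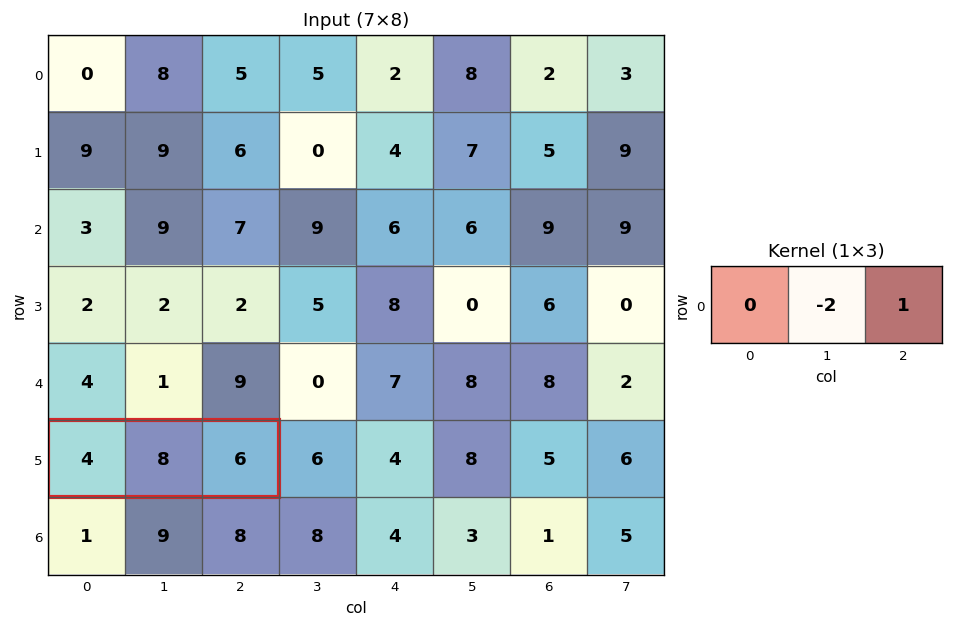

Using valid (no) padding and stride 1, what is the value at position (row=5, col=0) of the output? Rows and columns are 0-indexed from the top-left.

-10

The receptive field on the input at this output position is [4 8 6]. Elementwise product with the kernel and sum: 8·-2 + 6·1.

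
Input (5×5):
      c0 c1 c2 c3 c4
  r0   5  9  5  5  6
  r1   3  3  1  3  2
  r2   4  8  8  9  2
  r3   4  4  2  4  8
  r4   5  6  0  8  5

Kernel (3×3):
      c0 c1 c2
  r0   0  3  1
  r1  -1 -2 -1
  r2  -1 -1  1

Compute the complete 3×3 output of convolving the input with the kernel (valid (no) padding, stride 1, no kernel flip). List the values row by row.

18 5 -3
-24 -29 -15
7 23 8

Output[0,0]: The receptive field on the input at this output position is [5 9 5 / 3 3 1 / 4 8 8]. Elementwise product with the kernel and sum: 9·3 + 5·1 + 3·-1 + 3·-2 + 1·-1 + 4·-1 + 8·-1 + 8·1.
Output[0,1]: The receptive field on the input at this output position is [9 5 5 / 3 1 3 / 8 8 9]. Elementwise product with the kernel and sum: 5·3 + 5·1 + 3·-1 + 1·-2 + 3·-1 + 8·-1 + 8·-1 + 9·1.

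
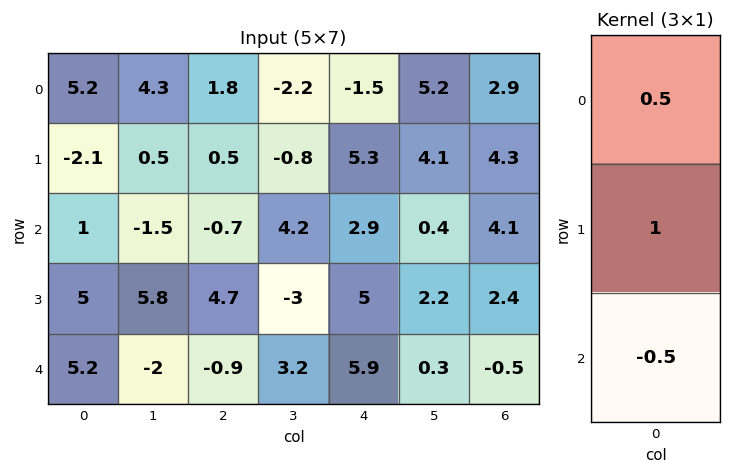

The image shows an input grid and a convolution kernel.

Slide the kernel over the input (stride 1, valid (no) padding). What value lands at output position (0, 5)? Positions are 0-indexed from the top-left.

6.5

The receptive field on the input at this output position is [5.2 / 4.1 / 0.4]. Elementwise product with the kernel and sum: 5.2·0.5 + 4.1·1 + 0.4·-0.5.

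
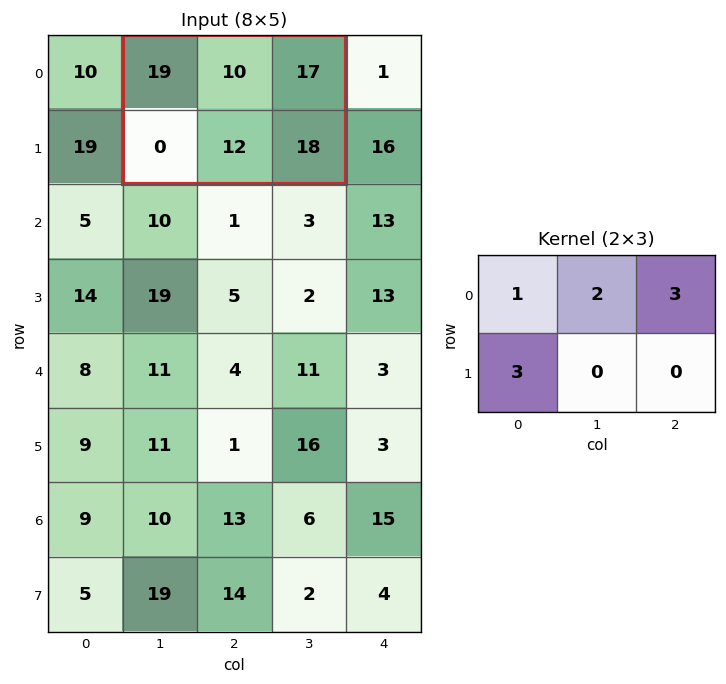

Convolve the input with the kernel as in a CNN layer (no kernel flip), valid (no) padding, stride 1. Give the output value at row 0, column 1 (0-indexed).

The receptive field on the input at this output position is [19 10 17 / 0 12 18]. Elementwise product with the kernel and sum: 19·1 + 10·2 + 17·3 + 0·3.

90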